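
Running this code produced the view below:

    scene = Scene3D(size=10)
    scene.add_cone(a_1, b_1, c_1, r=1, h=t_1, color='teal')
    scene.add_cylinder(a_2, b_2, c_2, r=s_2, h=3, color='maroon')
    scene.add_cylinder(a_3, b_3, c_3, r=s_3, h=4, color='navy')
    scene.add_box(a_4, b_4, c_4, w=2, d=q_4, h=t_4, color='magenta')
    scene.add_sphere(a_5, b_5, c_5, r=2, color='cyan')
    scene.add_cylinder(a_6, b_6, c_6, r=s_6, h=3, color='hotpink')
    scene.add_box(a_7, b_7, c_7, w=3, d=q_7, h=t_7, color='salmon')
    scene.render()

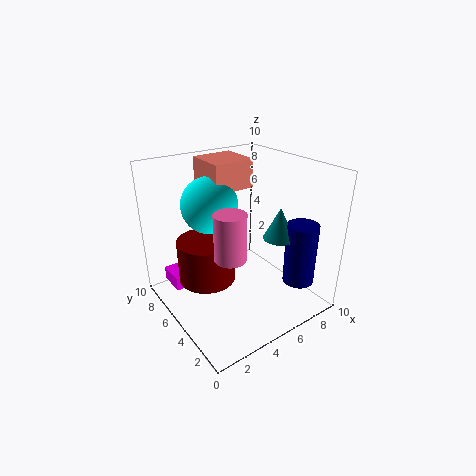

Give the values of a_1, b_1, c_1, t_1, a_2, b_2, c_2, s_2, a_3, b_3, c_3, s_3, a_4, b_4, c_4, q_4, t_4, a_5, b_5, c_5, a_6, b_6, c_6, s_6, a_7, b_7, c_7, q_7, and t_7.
a_1 = 6; b_1 = 2; c_1 = 6; t_1 = 2; a_2 = 3; b_2 = 6; c_2 = 2; s_2 = 2; a_3 = 7; b_3 = 1; c_3 = 3; s_3 = 1; a_4 = 1; b_4 = 7; c_4 = 1; q_4 = 2; t_4 = 1; a_5 = 4; b_5 = 7; c_5 = 7; a_6 = 3; b_6 = 3; c_6 = 5; s_6 = 1; a_7 = 4; b_7 = 6; c_7 = 8; q_7 = 3; t_7 = 2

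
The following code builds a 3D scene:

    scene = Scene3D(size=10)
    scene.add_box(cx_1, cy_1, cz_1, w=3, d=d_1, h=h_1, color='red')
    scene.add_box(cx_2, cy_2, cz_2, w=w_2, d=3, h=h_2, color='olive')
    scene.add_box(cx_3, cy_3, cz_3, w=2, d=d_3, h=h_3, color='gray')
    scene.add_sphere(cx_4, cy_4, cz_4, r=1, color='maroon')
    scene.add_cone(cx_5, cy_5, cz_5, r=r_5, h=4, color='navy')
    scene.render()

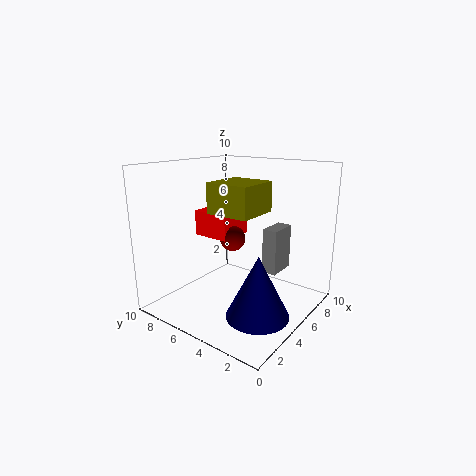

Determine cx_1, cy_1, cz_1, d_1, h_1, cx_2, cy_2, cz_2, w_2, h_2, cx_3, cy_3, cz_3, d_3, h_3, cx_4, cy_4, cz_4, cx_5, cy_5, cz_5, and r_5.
cx_1 = 6, cy_1 = 7, cz_1 = 4, d_1 = 3, h_1 = 2, cx_2 = 3, cy_2 = 3, cz_2 = 7, w_2 = 3, h_2 = 2, cx_3 = 5, cy_3 = 2, cz_3 = 3, d_3 = 1, h_3 = 3, cx_4 = 7, cy_4 = 7, cz_4 = 4, cx_5 = 3, cy_5 = 2, cz_5 = 1, r_5 = 2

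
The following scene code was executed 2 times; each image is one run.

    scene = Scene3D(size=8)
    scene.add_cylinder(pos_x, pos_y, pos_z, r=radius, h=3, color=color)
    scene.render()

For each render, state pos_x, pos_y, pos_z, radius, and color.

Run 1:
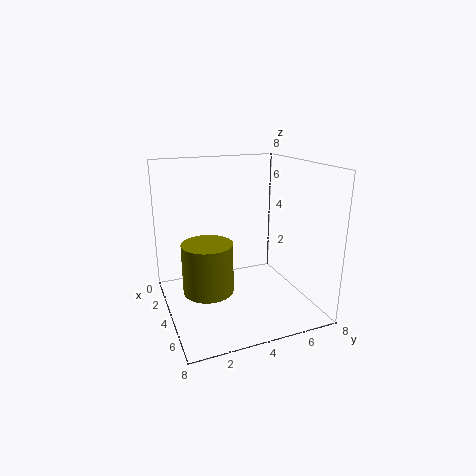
pos_x = 3
pos_y = 2.5
pos_z = 0.5
radius = 1.5
color = 'olive'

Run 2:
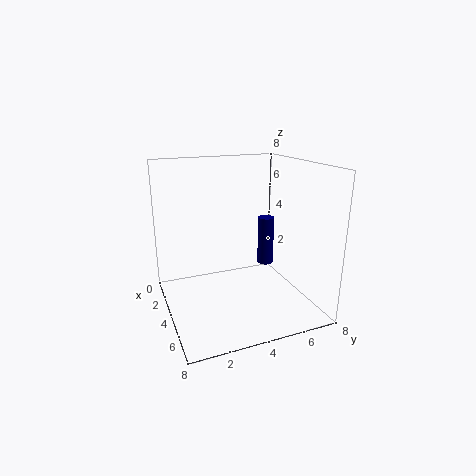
pos_x = 2.5
pos_y = 6.5
pos_z = 1.5
radius = 0.5
color = 'navy'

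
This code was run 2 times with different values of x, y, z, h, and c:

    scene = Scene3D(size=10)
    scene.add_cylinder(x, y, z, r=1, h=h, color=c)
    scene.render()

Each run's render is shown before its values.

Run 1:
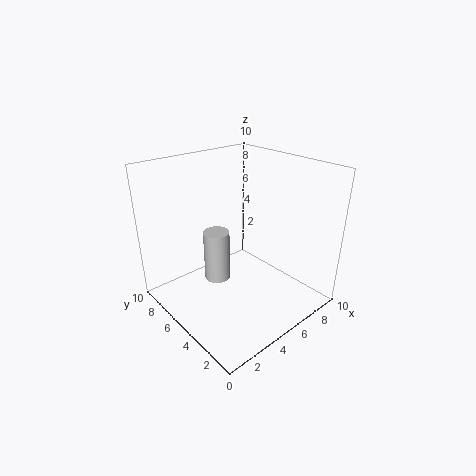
x = 5, y = 7.5, z = 0.5, h = 4, c = 'lightgray'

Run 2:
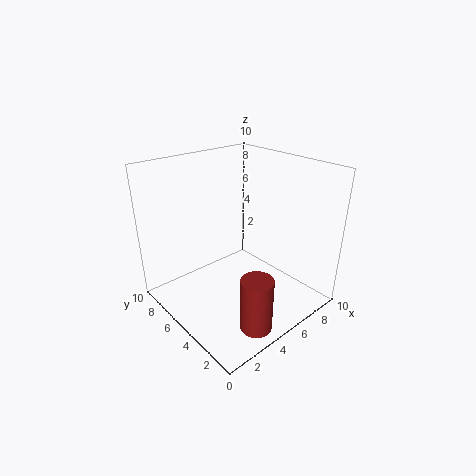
x = 3, y = 1, z = 1, h = 3.5, c = 'brown'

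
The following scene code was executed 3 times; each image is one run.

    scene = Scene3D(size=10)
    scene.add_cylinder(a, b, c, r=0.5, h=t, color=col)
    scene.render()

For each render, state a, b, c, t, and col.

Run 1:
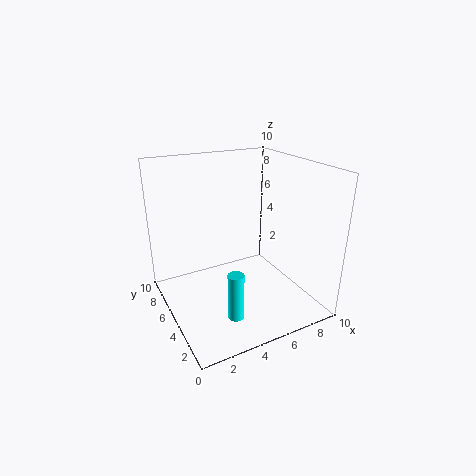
a = 3, b = 1.5, c = 1.5, t = 3, col = 'cyan'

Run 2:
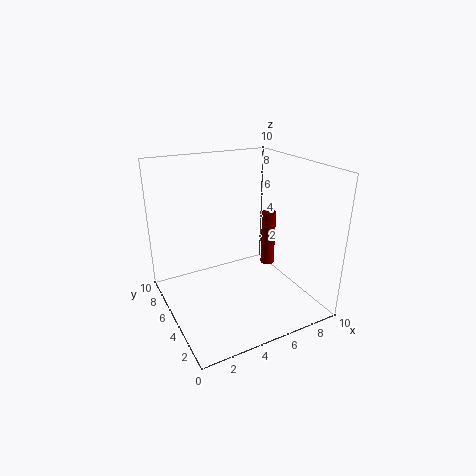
a = 7.5, b = 5, c = 2.5, t = 4, col = 'maroon'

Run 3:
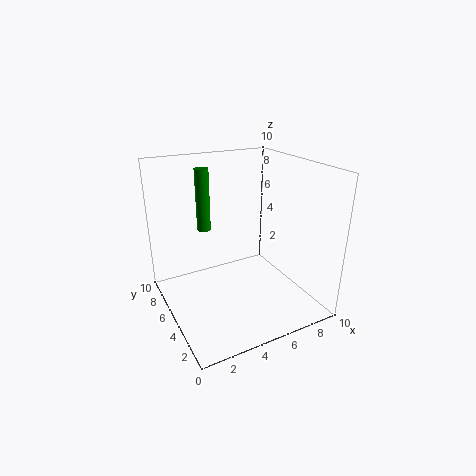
a = 3.5, b = 7.5, c = 5, t = 4.5, col = 'green'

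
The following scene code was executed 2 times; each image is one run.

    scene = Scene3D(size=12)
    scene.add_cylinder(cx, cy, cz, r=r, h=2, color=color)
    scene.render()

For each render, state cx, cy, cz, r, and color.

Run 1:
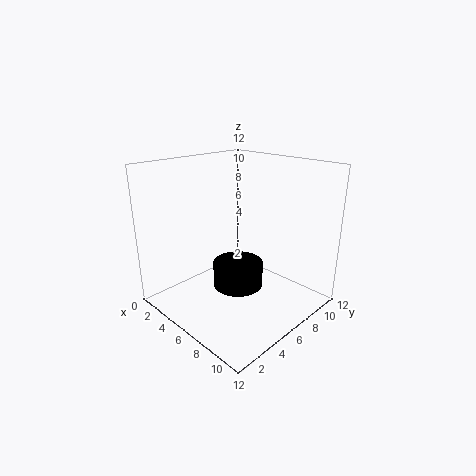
cx = 7, cy = 5, cz = 2.5, r = 2, color = 'black'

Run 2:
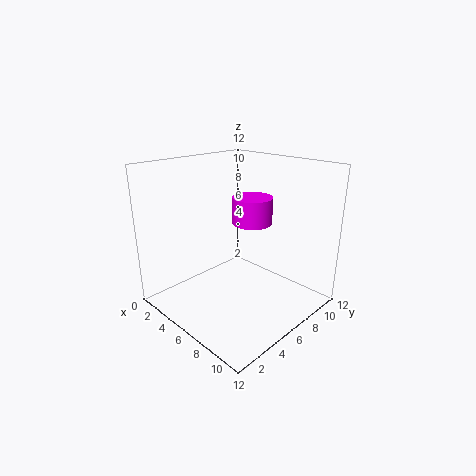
cx = 8, cy = 5.5, cz = 8, r = 1.5, color = 'magenta'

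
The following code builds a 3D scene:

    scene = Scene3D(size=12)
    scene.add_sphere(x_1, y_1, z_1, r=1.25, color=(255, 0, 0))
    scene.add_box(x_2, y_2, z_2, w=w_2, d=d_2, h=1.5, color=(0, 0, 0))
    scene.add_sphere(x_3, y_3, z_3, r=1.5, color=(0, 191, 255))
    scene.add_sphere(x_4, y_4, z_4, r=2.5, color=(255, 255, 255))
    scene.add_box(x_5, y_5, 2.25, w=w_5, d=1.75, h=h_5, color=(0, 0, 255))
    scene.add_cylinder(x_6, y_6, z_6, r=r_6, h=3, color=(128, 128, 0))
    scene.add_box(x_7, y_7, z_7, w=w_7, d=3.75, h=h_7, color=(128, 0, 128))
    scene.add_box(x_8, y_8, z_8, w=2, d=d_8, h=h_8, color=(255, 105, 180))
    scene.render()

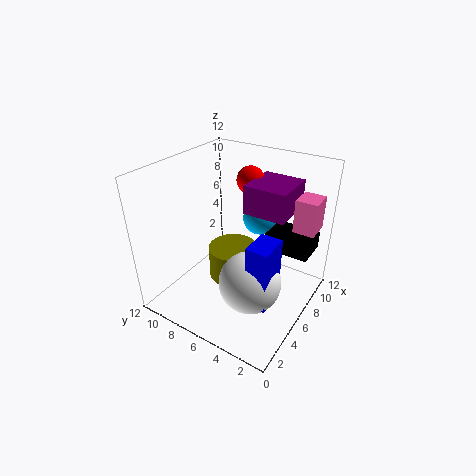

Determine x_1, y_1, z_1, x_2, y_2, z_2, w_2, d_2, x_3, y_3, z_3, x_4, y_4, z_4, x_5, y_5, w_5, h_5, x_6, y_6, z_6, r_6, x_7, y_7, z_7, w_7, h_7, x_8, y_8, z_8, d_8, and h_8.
x_1 = 10; y_1 = 7.25; z_1 = 9.5; x_2 = 7.5; y_2 = 0.5; z_2 = 4.75; w_2 = 2.75; d_2 = 3.75; x_3 = 9.25; y_3 = 5.75; z_3 = 6.5; x_4 = 4.25; y_4 = 3.75; z_4 = 3.5; x_5 = 3; y_5 = 1.75; w_5 = 2.5; h_5 = 5.25; x_6 = 7.5; y_6 = 7.5; z_6 = 0.75; r_6 = 2.25; x_7 = 7.5; y_7 = 2.75; z_7 = 7.5; w_7 = 4; h_7 = 2.5; x_8 = 7.75; y_8 = 0.25; z_8 = 7; d_8 = 1.75; h_8 = 2.75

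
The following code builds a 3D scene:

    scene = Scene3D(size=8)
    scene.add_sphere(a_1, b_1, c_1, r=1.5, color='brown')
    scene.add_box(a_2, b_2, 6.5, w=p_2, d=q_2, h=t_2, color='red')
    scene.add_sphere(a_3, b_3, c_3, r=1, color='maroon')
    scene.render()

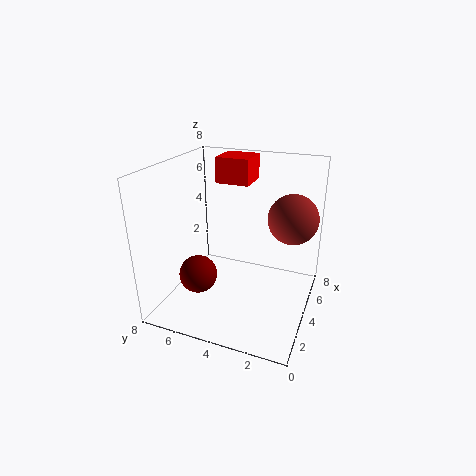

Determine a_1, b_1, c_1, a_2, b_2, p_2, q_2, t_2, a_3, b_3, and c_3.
a_1 = 6.5
b_1 = 1.5
c_1 = 4.5
a_2 = 5.5
b_2 = 4
p_2 = 2
q_2 = 2
t_2 = 1.5
a_3 = 2
b_3 = 5.5
c_3 = 2.5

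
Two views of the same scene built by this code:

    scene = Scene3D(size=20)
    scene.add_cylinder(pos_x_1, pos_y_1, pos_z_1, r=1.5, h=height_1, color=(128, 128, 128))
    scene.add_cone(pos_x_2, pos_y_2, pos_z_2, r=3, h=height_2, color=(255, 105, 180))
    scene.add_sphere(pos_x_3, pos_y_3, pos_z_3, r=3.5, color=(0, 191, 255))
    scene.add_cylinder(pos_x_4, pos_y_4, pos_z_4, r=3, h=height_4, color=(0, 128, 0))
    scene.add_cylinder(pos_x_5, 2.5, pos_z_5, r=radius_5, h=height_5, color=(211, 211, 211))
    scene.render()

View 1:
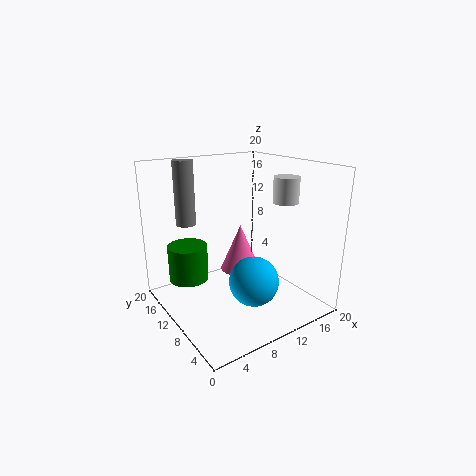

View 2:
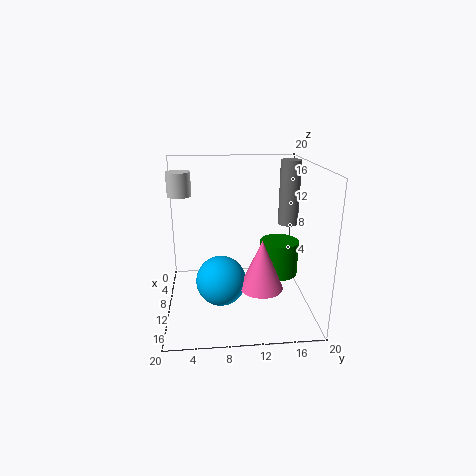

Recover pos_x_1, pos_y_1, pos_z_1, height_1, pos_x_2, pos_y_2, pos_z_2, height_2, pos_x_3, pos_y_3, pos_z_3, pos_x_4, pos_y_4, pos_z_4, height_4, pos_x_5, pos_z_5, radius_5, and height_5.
pos_x_1 = 6; pos_y_1 = 18; pos_z_1 = 10.5; height_1 = 9.5; pos_x_2 = 12.5; pos_y_2 = 13; pos_z_2 = 3.5; height_2 = 7; pos_x_3 = 11; pos_y_3 = 7.5; pos_z_3 = 4; pos_x_4 = 5.5; pos_y_4 = 17; pos_z_4 = 2; height_4 = 5.5; pos_x_5 = 11.5; pos_z_5 = 16.5; radius_5 = 1.5; height_5 = 3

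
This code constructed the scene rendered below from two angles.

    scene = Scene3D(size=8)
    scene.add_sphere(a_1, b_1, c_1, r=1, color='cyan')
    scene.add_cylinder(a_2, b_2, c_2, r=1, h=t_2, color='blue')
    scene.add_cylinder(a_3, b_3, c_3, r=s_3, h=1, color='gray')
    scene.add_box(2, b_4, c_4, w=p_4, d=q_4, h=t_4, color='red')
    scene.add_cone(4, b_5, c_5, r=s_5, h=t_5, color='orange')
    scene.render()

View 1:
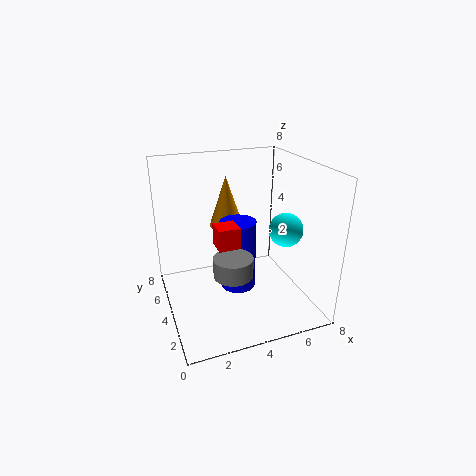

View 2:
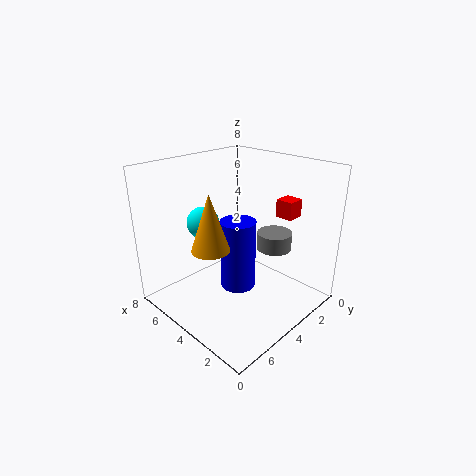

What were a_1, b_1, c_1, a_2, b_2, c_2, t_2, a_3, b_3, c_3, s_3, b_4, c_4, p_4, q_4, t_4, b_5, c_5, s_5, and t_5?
a_1 = 7, b_1 = 4, c_1 = 4, a_2 = 4, b_2 = 4, c_2 = 1, t_2 = 4, a_3 = 3, b_3 = 2, c_3 = 3, s_3 = 1, b_4 = 1, c_4 = 5, p_4 = 1, q_4 = 1, t_4 = 1, b_5 = 6, c_5 = 4, s_5 = 1, t_5 = 3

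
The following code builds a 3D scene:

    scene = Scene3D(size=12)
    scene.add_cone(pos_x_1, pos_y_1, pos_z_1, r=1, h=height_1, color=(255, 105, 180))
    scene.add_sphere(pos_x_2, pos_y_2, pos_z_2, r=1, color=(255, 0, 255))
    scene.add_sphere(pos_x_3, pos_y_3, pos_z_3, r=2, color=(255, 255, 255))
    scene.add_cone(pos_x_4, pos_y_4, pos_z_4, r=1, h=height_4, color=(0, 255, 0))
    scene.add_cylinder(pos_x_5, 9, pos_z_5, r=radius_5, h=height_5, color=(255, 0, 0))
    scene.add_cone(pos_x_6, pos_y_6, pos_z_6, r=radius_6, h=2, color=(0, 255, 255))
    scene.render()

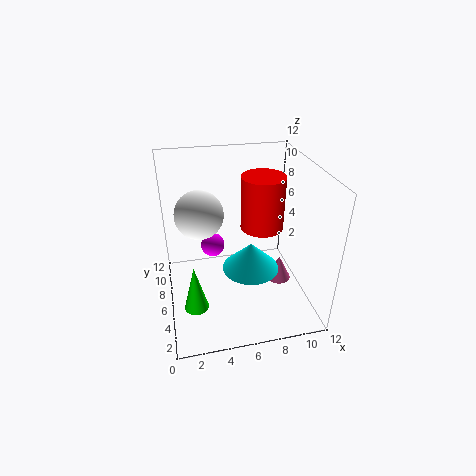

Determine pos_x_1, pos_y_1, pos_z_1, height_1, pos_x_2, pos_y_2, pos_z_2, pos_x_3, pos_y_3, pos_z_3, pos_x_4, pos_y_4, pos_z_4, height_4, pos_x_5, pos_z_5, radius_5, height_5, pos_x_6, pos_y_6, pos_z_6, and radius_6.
pos_x_1 = 9, pos_y_1 = 4, pos_z_1 = 3, height_1 = 2, pos_x_2 = 4, pos_y_2 = 7, pos_z_2 = 5, pos_x_3 = 3, pos_y_3 = 7, pos_z_3 = 8, pos_x_4 = 2, pos_y_4 = 4, pos_z_4 = 1, height_4 = 4, pos_x_5 = 9, pos_z_5 = 5, radius_5 = 2, height_5 = 5, pos_x_6 = 6, pos_y_6 = 2, pos_z_6 = 6, radius_6 = 2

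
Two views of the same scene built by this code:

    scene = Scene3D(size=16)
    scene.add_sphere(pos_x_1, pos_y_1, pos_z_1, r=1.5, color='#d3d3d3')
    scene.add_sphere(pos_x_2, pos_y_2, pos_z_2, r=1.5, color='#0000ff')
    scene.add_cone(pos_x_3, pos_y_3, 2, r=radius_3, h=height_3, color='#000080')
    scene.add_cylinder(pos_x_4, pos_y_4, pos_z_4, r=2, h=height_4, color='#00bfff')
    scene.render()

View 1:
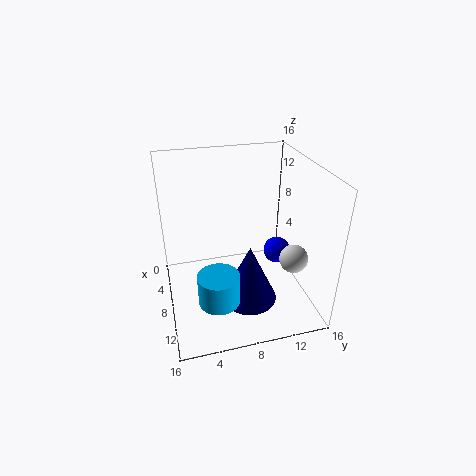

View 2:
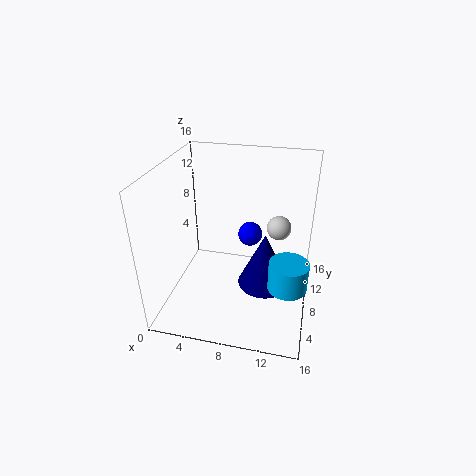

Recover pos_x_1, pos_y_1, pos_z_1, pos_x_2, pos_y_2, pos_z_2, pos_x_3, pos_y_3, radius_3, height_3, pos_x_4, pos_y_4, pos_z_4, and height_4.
pos_x_1 = 12
pos_y_1 = 13
pos_z_1 = 7
pos_x_2 = 8.5
pos_y_2 = 12.5
pos_z_2 = 6
pos_x_3 = 11
pos_y_3 = 8.5
radius_3 = 3
height_3 = 6.5
pos_x_4 = 14
pos_y_4 = 4.5
pos_z_4 = 5
height_4 = 3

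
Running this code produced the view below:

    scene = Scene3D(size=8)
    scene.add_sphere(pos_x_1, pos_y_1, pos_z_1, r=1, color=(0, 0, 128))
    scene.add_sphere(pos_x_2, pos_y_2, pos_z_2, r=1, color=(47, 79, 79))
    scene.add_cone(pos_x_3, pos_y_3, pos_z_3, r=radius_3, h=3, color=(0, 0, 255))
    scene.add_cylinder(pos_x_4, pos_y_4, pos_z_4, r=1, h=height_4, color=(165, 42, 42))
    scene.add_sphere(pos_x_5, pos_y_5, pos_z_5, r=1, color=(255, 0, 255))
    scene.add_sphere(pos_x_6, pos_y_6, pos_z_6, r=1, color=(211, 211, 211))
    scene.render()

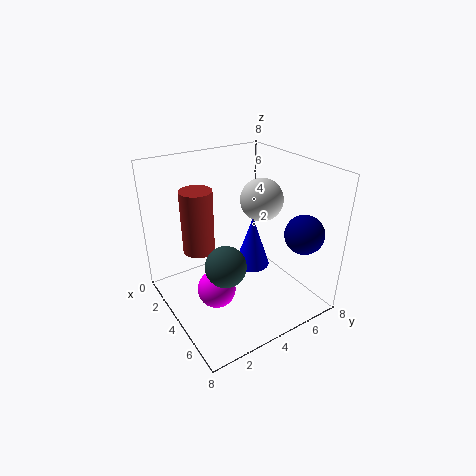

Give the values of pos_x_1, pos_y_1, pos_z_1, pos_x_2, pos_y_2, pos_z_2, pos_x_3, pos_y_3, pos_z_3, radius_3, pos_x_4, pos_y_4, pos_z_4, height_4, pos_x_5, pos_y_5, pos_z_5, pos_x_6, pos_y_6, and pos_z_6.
pos_x_1 = 7; pos_y_1 = 6; pos_z_1 = 5; pos_x_2 = 6; pos_y_2 = 2; pos_z_2 = 4; pos_x_3 = 4; pos_y_3 = 5; pos_z_3 = 2; radius_3 = 1; pos_x_4 = 1; pos_y_4 = 3; pos_z_4 = 2; height_4 = 4; pos_x_5 = 5; pos_y_5 = 2; pos_z_5 = 2; pos_x_6 = 6; pos_y_6 = 4; pos_z_6 = 7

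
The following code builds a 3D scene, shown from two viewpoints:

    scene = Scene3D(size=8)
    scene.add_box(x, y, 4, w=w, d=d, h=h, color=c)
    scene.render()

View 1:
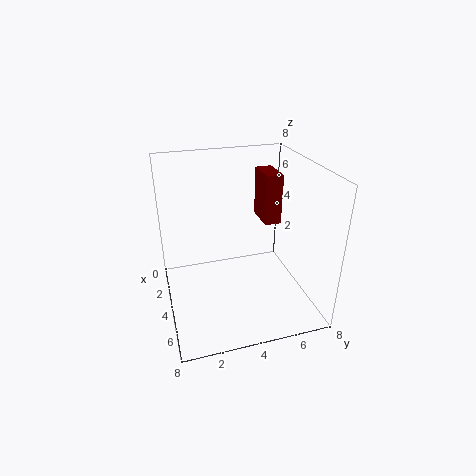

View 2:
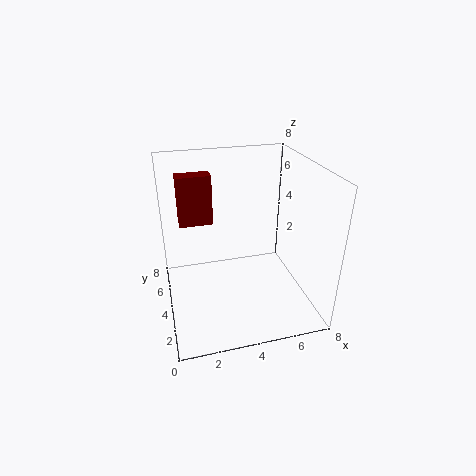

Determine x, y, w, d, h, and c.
x = 1, y = 6, w = 2, d = 1, h = 3, c = 'maroon'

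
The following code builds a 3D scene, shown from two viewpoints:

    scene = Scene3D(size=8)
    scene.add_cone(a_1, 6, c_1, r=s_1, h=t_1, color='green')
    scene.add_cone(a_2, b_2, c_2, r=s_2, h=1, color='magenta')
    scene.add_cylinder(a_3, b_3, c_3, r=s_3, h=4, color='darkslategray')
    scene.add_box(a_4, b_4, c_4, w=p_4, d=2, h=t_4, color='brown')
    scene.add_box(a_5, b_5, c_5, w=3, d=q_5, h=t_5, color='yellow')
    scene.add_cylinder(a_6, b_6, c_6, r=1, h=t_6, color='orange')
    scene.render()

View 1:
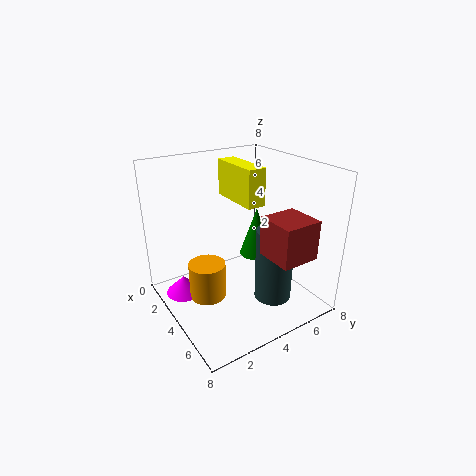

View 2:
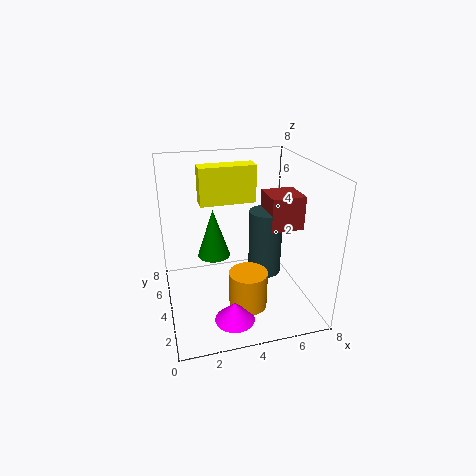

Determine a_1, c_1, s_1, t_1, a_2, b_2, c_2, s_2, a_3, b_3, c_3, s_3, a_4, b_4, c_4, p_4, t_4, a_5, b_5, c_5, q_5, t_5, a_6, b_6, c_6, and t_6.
a_1 = 3; c_1 = 2; s_1 = 1; t_1 = 3; a_2 = 3; b_2 = 1; c_2 = 1; s_2 = 1; a_3 = 6; b_3 = 5; c_3 = 1; s_3 = 1; a_4 = 6; b_4 = 4; c_4 = 4; p_4 = 2; t_4 = 2; a_5 = 2; b_5 = 4; c_5 = 6; q_5 = 1; t_5 = 2; a_6 = 4; b_6 = 2; c_6 = 1; t_6 = 2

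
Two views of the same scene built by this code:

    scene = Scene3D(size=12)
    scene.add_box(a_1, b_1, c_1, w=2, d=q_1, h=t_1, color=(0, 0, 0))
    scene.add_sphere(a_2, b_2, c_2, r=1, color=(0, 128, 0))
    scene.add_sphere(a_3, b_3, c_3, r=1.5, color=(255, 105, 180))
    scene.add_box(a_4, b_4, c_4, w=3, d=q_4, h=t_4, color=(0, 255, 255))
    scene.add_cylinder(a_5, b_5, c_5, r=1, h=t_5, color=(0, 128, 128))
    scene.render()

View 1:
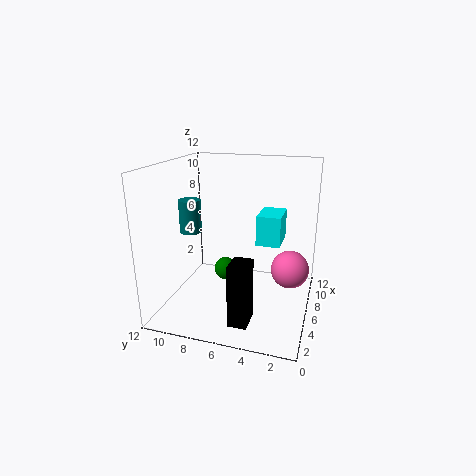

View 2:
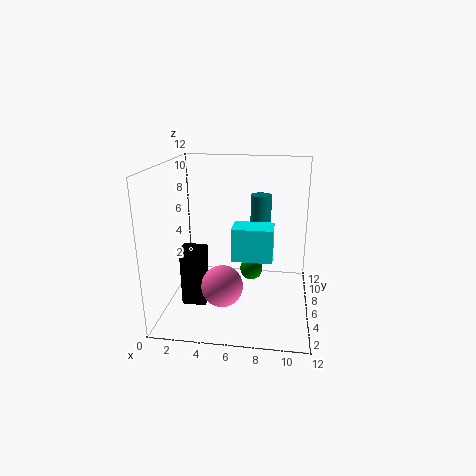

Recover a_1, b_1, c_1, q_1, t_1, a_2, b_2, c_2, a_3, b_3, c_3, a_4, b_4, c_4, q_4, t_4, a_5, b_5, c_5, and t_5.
a_1 = 1.5
b_1 = 4
c_1 = 0.5
q_1 = 1.5
t_1 = 5
a_2 = 7
b_2 = 7.5
c_2 = 2.5
a_3 = 5.5
b_3 = 1.5
c_3 = 4
a_4 = 6
b_4 = 2.5
c_4 = 5.5
q_4 = 2
t_4 = 2.5
a_5 = 7.5
b_5 = 11
c_5 = 5.5
t_5 = 3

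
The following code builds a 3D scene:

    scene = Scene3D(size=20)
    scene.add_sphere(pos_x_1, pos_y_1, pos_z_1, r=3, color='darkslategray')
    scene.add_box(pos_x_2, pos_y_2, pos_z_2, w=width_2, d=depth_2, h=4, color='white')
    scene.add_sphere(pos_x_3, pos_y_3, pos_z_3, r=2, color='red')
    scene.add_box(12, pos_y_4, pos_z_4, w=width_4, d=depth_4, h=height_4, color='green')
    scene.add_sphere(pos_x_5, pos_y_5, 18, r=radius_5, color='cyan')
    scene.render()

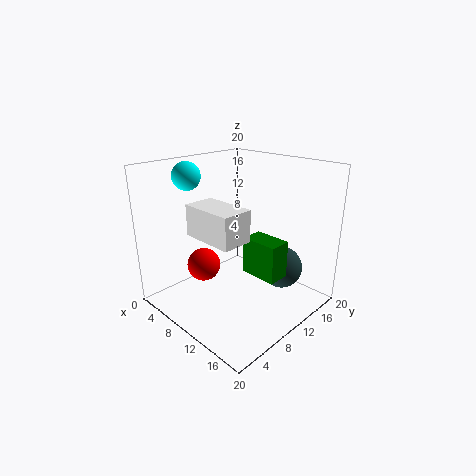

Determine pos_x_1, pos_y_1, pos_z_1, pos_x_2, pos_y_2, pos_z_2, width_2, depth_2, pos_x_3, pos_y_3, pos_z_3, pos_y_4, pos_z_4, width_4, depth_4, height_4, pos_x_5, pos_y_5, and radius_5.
pos_x_1 = 14
pos_y_1 = 15
pos_z_1 = 5
pos_x_2 = 8
pos_y_2 = 3
pos_z_2 = 12
width_2 = 7
depth_2 = 4
pos_x_3 = 11
pos_y_3 = 3
pos_z_3 = 9
pos_y_4 = 9
pos_z_4 = 6
width_4 = 5
depth_4 = 3
height_4 = 5
pos_x_5 = 3
pos_y_5 = 7
radius_5 = 2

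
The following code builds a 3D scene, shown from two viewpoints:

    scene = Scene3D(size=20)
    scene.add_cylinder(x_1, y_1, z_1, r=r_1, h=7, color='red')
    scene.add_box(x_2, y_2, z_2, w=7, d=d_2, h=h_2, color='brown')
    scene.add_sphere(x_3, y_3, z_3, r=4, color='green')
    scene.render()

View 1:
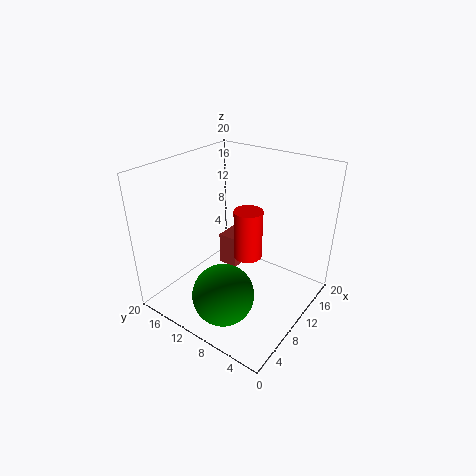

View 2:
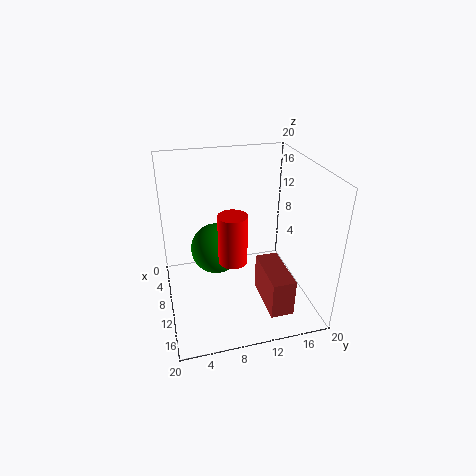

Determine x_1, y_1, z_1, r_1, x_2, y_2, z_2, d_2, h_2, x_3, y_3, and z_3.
x_1 = 11; y_1 = 9; z_1 = 7; r_1 = 2; x_2 = 12; y_2 = 12; z_2 = 3; d_2 = 3; h_2 = 5; x_3 = 4; y_3 = 8; z_3 = 5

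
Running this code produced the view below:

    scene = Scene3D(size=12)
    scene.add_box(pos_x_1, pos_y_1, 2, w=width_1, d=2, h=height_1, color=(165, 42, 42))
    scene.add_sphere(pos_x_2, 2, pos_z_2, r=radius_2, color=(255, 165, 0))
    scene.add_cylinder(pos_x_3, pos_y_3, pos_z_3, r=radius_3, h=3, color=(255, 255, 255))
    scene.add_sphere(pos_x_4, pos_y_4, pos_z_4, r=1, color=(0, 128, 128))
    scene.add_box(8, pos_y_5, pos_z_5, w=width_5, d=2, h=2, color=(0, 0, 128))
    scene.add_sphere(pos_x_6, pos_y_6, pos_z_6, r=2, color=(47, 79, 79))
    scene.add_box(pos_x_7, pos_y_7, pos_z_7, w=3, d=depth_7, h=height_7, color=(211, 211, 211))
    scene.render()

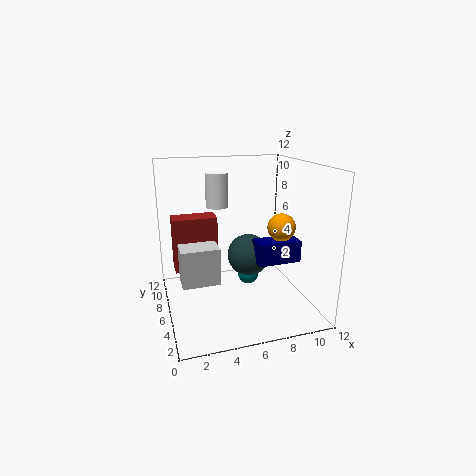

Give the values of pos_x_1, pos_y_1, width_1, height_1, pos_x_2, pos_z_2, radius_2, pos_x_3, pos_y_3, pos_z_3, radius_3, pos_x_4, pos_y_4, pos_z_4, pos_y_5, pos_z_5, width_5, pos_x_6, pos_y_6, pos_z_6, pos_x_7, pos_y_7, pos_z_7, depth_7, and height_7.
pos_x_1 = 1, pos_y_1 = 9, width_1 = 4, height_1 = 5, pos_x_2 = 8, pos_z_2 = 8, radius_2 = 1, pos_x_3 = 5, pos_y_3 = 9, pos_z_3 = 8, radius_3 = 1, pos_x_4 = 8, pos_y_4 = 9, pos_z_4 = 1, pos_y_5 = 6, pos_z_5 = 3, width_5 = 4, pos_x_6 = 8, pos_y_6 = 9, pos_z_6 = 3, pos_x_7 = 1, pos_y_7 = 4, pos_z_7 = 3, depth_7 = 2, height_7 = 3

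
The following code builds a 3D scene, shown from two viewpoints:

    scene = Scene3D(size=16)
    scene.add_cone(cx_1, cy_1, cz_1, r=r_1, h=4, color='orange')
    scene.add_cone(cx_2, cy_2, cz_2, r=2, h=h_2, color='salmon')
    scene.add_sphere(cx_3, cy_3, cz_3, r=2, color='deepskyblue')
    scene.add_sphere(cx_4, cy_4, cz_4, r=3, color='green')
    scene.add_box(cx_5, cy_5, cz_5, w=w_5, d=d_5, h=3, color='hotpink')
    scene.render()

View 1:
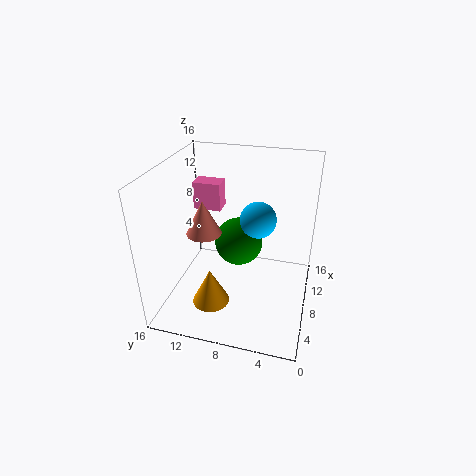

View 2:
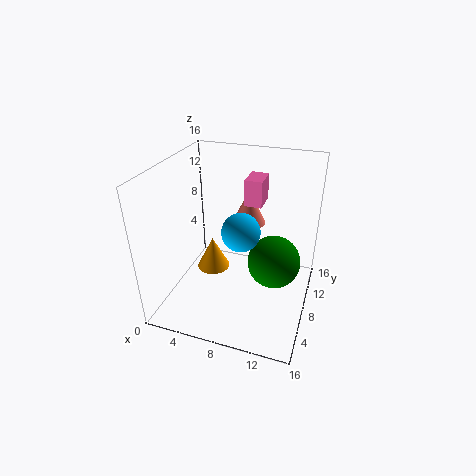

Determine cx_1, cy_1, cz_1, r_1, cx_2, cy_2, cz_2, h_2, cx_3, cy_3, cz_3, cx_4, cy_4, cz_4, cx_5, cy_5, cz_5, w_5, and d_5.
cx_1 = 4, cy_1 = 10, cz_1 = 2, r_1 = 2, cx_2 = 8, cy_2 = 12, cz_2 = 8, h_2 = 4, cx_3 = 9, cy_3 = 6, cz_3 = 10, cx_4 = 12, cy_4 = 9, cz_4 = 5, cx_5 = 8, cy_5 = 10, cz_5 = 11, w_5 = 2, d_5 = 3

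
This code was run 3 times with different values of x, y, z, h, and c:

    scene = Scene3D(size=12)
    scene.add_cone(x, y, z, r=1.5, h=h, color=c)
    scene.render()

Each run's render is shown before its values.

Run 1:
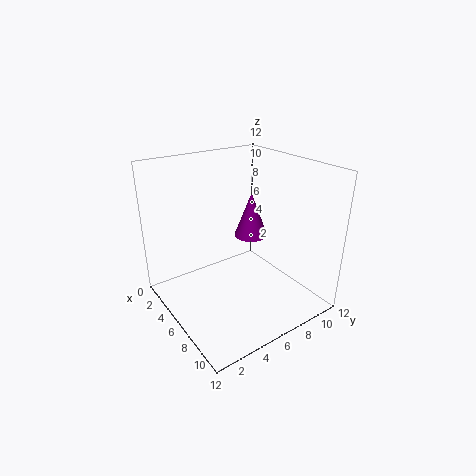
x = 4.5
y = 8.5
z = 5
h = 4
c = 'purple'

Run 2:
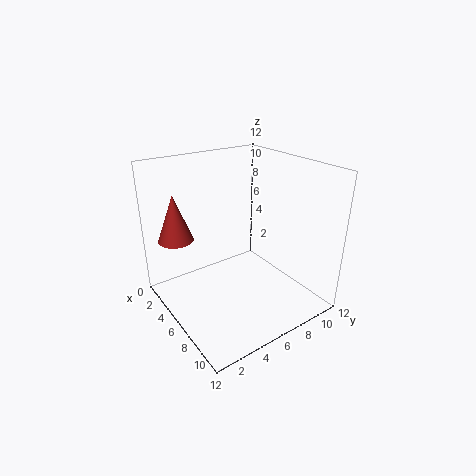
x = 2.5
y = 2
z = 5.5
h = 4
c = 'brown'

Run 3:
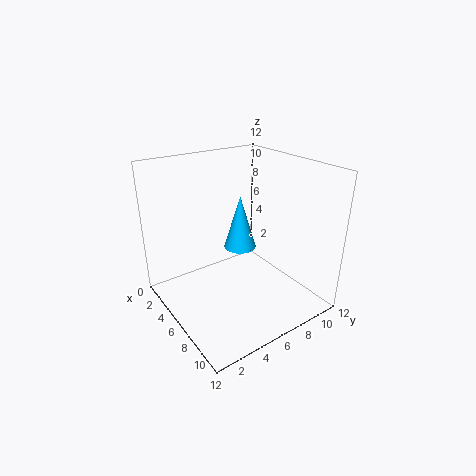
x = 3.5
y = 8
z = 3.5
h = 5
c = 'deepskyblue'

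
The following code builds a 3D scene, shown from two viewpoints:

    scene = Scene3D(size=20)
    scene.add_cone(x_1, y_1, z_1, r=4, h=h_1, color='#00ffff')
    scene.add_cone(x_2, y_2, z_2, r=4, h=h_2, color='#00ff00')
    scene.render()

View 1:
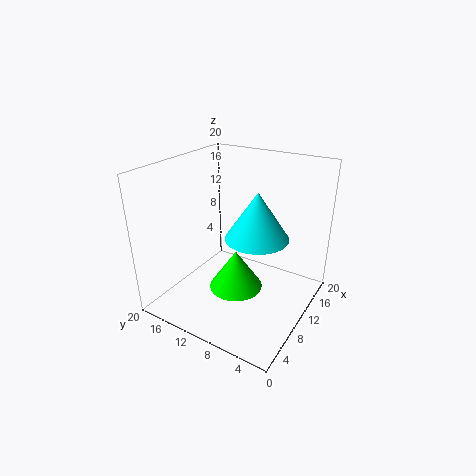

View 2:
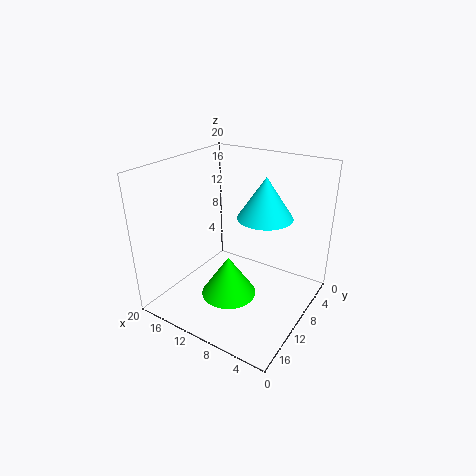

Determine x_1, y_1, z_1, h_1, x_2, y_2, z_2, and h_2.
x_1 = 8; y_1 = 6; z_1 = 12; h_1 = 6; x_2 = 11; y_2 = 11; z_2 = 1; h_2 = 6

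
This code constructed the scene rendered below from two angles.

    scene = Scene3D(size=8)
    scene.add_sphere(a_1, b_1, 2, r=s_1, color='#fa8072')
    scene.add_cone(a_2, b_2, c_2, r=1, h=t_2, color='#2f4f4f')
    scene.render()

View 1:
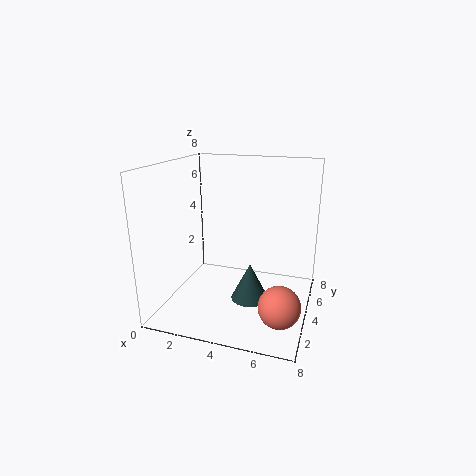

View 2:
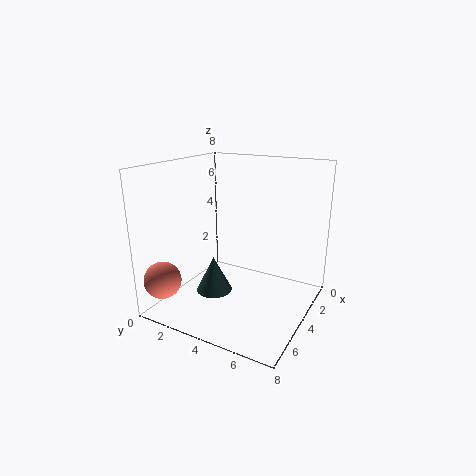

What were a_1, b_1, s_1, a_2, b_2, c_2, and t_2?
a_1 = 7, b_1 = 1, s_1 = 1, a_2 = 5, b_2 = 3, c_2 = 1, t_2 = 2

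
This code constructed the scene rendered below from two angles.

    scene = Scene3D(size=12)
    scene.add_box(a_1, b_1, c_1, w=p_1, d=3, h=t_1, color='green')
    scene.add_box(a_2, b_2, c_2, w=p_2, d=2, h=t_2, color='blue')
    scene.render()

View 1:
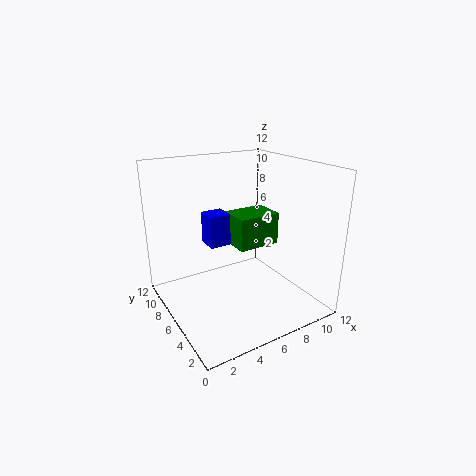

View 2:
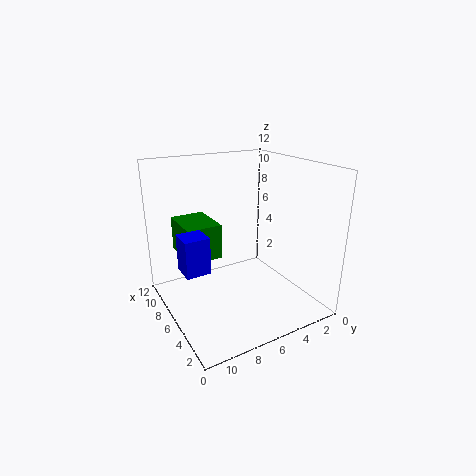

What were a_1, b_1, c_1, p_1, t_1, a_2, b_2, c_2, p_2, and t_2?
a_1 = 7; b_1 = 7; c_1 = 4; p_1 = 4; t_1 = 3; a_2 = 5; b_2 = 9; c_2 = 4; p_2 = 2; t_2 = 3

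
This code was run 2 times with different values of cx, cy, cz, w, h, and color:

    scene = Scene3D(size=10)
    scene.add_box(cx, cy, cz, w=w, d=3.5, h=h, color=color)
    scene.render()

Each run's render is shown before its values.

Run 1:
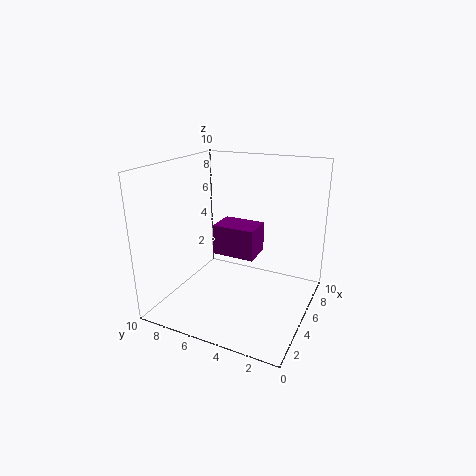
cx = 7.5
cy = 5
cz = 2
w = 2.5
h = 2.5
color = 'purple'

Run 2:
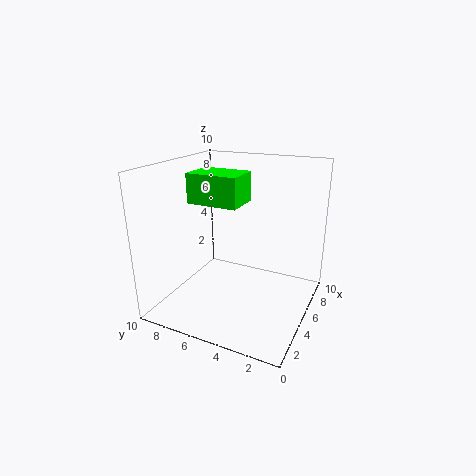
cx = 3.5
cy = 4.5
cz = 7.5
w = 2.5
h = 2
color = 'lime'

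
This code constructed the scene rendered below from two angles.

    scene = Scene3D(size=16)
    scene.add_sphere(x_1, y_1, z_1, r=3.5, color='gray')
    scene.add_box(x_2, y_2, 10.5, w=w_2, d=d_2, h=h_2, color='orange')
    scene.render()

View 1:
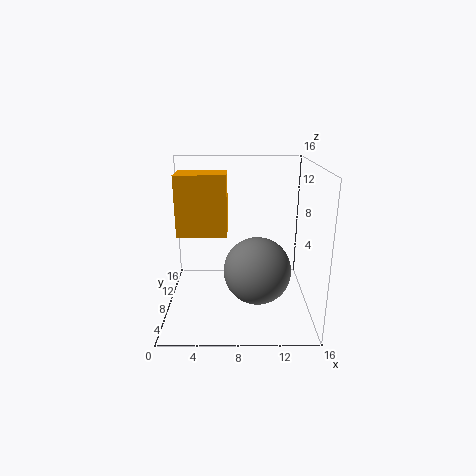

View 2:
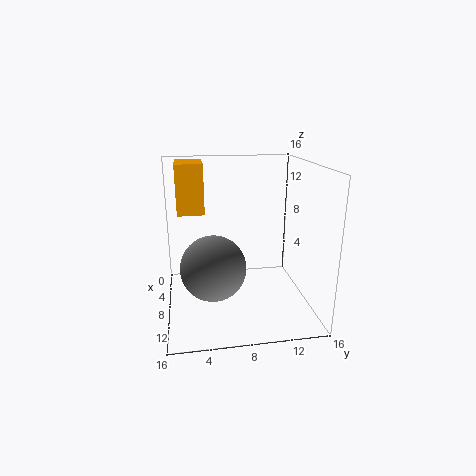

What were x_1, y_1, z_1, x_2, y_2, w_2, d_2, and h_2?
x_1 = 10; y_1 = 5; z_1 = 5.5; x_2 = 2.5; y_2 = 1.5; w_2 = 4.5; d_2 = 3; h_2 = 5.5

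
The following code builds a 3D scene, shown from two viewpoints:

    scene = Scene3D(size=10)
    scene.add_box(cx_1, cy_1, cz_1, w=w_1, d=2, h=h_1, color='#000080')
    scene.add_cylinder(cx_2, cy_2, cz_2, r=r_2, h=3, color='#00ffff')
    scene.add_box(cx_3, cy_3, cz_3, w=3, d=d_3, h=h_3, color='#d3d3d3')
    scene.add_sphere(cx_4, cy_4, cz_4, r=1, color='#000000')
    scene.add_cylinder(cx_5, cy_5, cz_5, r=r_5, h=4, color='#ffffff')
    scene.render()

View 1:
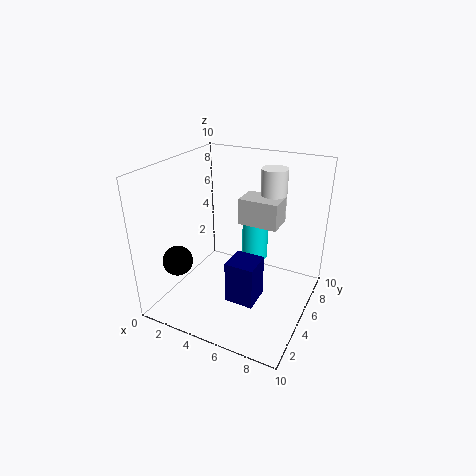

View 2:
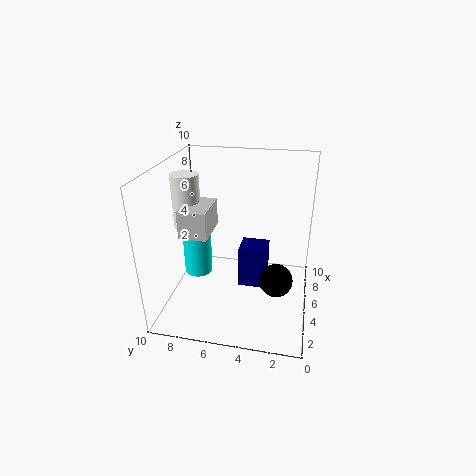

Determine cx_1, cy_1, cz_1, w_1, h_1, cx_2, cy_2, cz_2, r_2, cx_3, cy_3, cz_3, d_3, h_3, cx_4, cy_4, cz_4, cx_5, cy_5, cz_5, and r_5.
cx_1 = 5
cy_1 = 3
cz_1 = 1
w_1 = 2
h_1 = 3
cx_2 = 5
cy_2 = 8
cz_2 = 2
r_2 = 1
cx_3 = 4
cy_3 = 7
cz_3 = 5
d_3 = 2
h_3 = 2
cx_4 = 2
cy_4 = 2
cz_4 = 4
cx_5 = 6
cy_5 = 9
cz_5 = 5
r_5 = 1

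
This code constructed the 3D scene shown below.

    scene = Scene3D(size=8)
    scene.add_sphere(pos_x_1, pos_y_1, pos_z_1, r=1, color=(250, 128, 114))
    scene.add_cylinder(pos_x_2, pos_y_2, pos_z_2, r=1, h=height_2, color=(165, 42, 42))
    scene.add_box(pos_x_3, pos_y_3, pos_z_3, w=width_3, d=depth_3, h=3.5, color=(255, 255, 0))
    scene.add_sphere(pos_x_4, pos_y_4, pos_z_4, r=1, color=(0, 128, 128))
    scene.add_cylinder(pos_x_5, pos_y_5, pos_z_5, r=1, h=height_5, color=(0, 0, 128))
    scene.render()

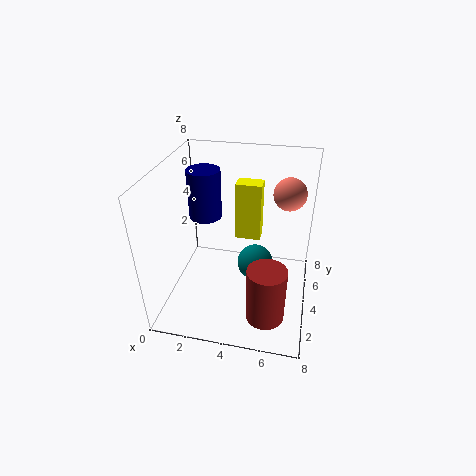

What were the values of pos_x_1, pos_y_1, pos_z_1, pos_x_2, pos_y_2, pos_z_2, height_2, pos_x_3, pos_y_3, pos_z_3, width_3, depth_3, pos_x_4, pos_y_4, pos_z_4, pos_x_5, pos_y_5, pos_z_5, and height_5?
pos_x_1 = 6.5, pos_y_1 = 7, pos_z_1 = 5.5, pos_x_2 = 6, pos_y_2 = 1.5, pos_z_2 = 1, height_2 = 3, pos_x_3 = 3.5, pos_y_3 = 5.5, pos_z_3 = 3, width_3 = 1.5, depth_3 = 1, pos_x_4 = 5, pos_y_4 = 4, pos_z_4 = 2.5, pos_x_5 = 1.5, pos_y_5 = 6, pos_z_5 = 4, height_5 = 3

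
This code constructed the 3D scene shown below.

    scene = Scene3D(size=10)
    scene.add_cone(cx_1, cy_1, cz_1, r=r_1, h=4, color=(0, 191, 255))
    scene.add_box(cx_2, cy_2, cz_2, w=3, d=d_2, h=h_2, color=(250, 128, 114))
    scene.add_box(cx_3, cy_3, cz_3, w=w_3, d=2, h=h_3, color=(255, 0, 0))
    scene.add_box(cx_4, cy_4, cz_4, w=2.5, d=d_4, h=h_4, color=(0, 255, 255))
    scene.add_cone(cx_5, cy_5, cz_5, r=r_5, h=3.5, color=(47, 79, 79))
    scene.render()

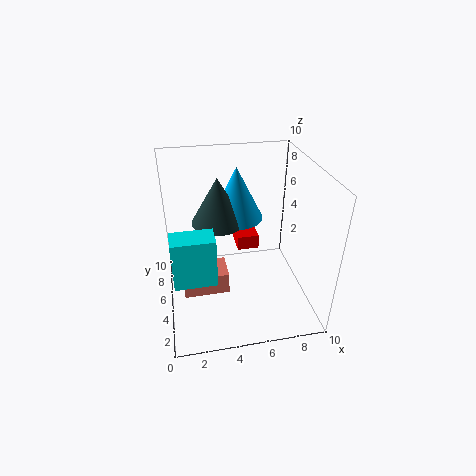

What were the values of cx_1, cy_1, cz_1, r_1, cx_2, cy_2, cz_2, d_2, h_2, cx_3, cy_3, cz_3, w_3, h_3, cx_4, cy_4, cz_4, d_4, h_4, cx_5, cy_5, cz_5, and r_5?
cx_1 = 5.5
cy_1 = 8
cz_1 = 5
r_1 = 2
cx_2 = 1
cy_2 = 3
cz_2 = 2
d_2 = 2
h_2 = 1.5
cx_3 = 5
cy_3 = 5
cz_3 = 4
w_3 = 1.5
h_3 = 1
cx_4 = 0.5
cy_4 = 1
cz_4 = 4.5
d_4 = 1.5
h_4 = 3
cx_5 = 4
cy_5 = 7.5
cz_5 = 5
r_5 = 2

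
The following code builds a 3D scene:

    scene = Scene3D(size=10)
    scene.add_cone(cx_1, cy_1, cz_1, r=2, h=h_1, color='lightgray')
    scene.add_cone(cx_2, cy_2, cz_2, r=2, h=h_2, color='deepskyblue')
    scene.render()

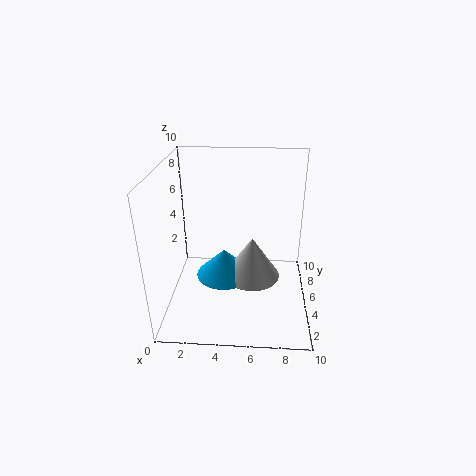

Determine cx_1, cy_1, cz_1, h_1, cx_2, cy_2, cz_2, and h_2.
cx_1 = 6; cy_1 = 5; cz_1 = 2; h_1 = 3; cx_2 = 4; cy_2 = 5; cz_2 = 2; h_2 = 2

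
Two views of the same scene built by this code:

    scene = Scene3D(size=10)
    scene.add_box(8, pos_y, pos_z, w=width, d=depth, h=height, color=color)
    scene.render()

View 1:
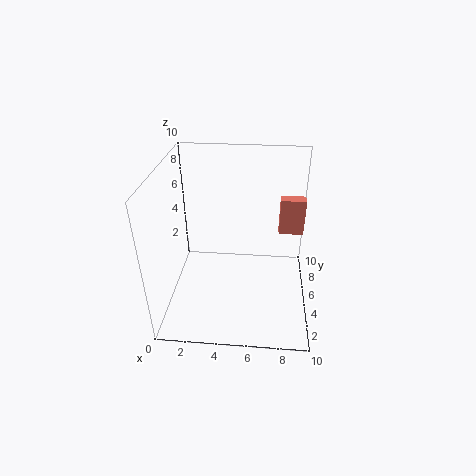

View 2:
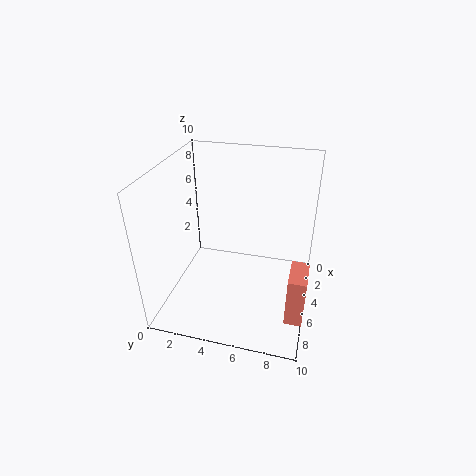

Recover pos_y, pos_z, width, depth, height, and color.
pos_y = 9
pos_z = 3
width = 2
depth = 1
height = 3
color = 'salmon'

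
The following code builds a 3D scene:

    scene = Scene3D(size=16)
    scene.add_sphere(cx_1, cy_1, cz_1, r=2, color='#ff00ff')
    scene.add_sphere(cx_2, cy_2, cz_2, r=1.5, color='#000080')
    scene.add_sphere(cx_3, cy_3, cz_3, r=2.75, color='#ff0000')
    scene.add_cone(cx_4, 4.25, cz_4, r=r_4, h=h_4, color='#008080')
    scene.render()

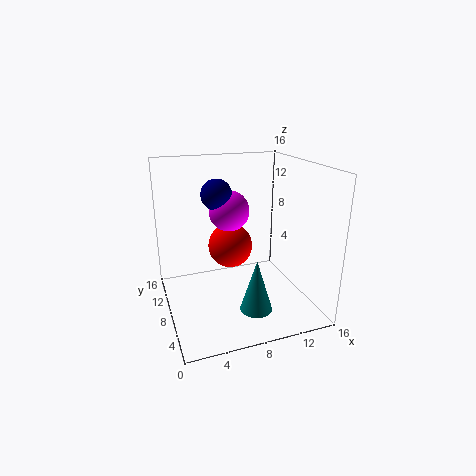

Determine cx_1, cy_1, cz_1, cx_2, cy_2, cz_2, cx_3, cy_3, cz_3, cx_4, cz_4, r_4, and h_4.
cx_1 = 6.25; cy_1 = 5.75; cz_1 = 12; cx_2 = 5; cy_2 = 5.75; cz_2 = 13.75; cx_3 = 8.5; cy_3 = 12.25; cz_3 = 5.25; cx_4 = 8.75; cz_4 = 1; r_4 = 1.75; h_4 = 5.75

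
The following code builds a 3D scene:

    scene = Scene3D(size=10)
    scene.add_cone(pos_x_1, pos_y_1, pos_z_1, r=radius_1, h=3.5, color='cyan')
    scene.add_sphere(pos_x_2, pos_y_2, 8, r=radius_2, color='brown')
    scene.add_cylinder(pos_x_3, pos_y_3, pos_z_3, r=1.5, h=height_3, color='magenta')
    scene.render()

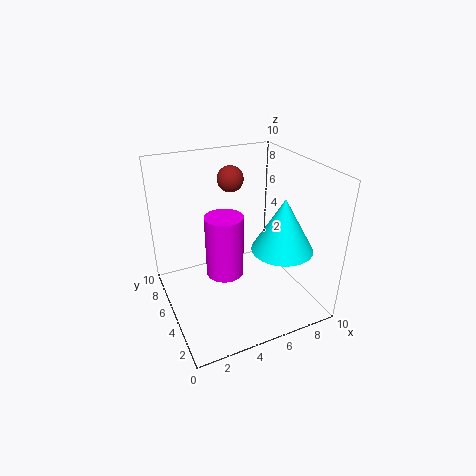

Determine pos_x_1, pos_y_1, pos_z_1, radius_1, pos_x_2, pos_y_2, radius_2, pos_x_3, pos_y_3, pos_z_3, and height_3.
pos_x_1 = 7; pos_y_1 = 2.5; pos_z_1 = 5; radius_1 = 2; pos_x_2 = 6; pos_y_2 = 8.5; radius_2 = 1; pos_x_3 = 5; pos_y_3 = 7.5; pos_z_3 = 0.5; height_3 = 5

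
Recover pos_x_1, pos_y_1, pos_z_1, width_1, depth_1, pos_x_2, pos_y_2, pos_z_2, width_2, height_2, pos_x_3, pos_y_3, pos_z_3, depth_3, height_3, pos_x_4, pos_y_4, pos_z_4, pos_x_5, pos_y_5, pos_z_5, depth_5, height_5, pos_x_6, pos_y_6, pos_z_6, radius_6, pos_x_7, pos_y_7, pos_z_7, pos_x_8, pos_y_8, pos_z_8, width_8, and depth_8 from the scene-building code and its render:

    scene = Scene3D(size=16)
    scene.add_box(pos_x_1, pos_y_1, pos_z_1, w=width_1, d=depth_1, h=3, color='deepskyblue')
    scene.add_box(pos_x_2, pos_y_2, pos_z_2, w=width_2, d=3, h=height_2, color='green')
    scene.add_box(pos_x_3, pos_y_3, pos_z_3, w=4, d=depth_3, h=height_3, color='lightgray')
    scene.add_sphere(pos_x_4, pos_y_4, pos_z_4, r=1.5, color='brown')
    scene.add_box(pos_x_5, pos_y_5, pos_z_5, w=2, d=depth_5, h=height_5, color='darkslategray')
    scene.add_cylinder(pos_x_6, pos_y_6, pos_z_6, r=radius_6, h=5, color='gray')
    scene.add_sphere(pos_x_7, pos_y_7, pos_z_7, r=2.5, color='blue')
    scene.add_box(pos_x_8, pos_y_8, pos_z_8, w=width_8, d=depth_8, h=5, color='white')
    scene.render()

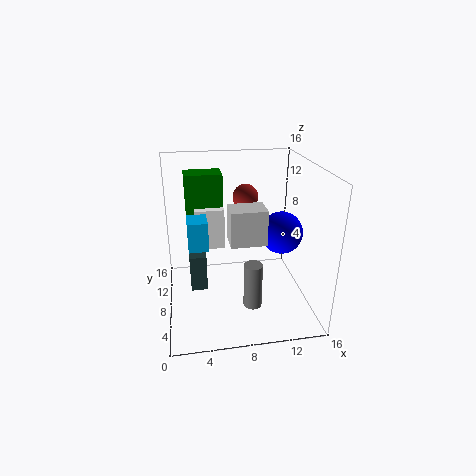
pos_x_1 = 2.5
pos_y_1 = 4.5
pos_z_1 = 8.5
width_1 = 2
depth_1 = 2.5
pos_x_2 = 2.5
pos_y_2 = 12.5
pos_z_2 = 7.5
width_2 = 4.5
height_2 = 6.5
pos_x_3 = 7
pos_y_3 = 6.5
pos_z_3 = 7.5
depth_3 = 3
height_3 = 4
pos_x_4 = 9.5
pos_y_4 = 11.5
pos_z_4 = 11.5
pos_x_5 = 2.5
pos_y_5 = 9.5
pos_z_5 = 0.5
depth_5 = 5
height_5 = 4.5
pos_x_6 = 9
pos_y_6 = 4.5
pos_z_6 = 1.5
radius_6 = 1
pos_x_7 = 13.5
pos_y_7 = 9.5
pos_z_7 = 7.5
pos_x_8 = 3.5
pos_y_8 = 11.5
pos_z_8 = 5
width_8 = 3.5
depth_8 = 3.5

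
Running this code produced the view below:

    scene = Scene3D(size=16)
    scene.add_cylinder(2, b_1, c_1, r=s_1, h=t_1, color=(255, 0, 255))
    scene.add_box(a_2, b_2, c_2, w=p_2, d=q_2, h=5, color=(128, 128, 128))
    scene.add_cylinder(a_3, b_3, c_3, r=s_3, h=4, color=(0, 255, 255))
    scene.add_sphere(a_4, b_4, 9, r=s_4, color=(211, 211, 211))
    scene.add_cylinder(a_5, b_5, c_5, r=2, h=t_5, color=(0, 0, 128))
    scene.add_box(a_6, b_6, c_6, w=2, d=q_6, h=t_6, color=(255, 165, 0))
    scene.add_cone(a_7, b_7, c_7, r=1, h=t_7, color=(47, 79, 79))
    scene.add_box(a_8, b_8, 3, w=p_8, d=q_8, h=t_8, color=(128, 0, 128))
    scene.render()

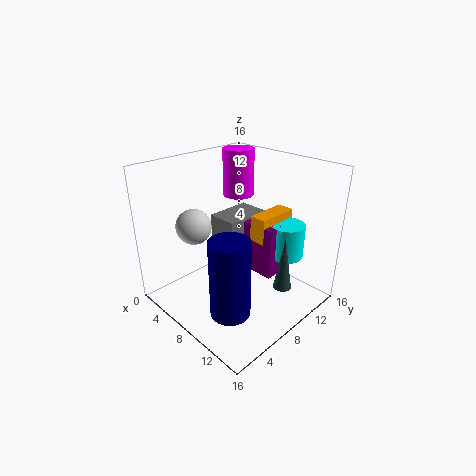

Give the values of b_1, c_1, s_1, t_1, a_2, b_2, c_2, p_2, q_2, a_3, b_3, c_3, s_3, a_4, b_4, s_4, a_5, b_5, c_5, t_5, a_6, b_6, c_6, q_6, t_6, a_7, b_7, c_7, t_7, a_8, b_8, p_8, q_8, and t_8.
b_1 = 14; c_1 = 10; s_1 = 2; t_1 = 6; a_2 = 1; b_2 = 10; c_2 = 3; p_2 = 4; q_2 = 6; a_3 = 11; b_3 = 13; c_3 = 5; s_3 = 2; a_4 = 4; b_4 = 5; s_4 = 2; a_5 = 12; b_5 = 3; c_5 = 3; t_5 = 8; a_6 = 8; b_6 = 10; c_6 = 7; q_6 = 5; t_6 = 3; a_7 = 13; b_7 = 10; c_7 = 3; t_7 = 6; a_8 = 7; b_8 = 10; p_8 = 4; q_8 = 2; t_8 = 6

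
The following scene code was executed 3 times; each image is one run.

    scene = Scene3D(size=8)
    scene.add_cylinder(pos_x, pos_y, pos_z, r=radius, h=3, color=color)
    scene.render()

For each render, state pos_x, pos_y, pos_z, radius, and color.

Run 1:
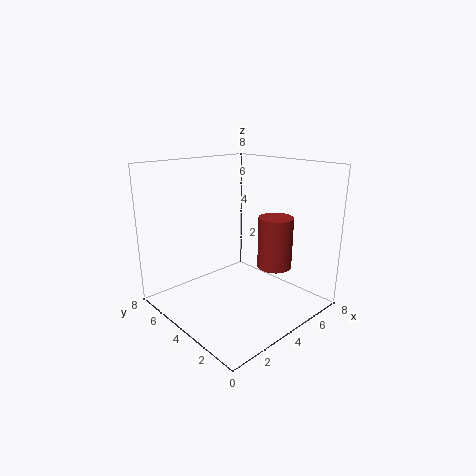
pos_x = 6; pos_y = 3; pos_z = 2; radius = 1; color = 'brown'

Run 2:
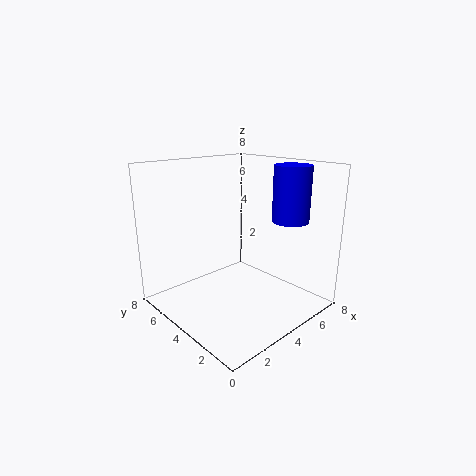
pos_x = 6; pos_y = 2; pos_z = 5; radius = 1; color = 'blue'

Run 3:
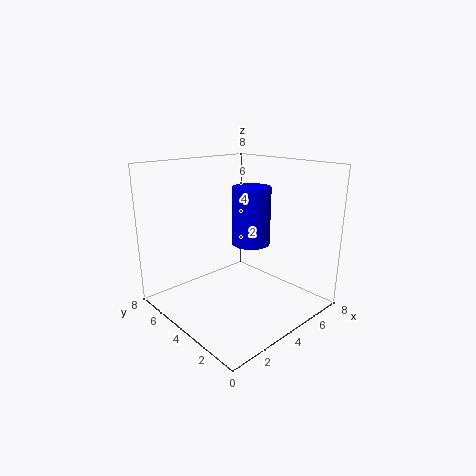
pos_x = 4; pos_y = 3; pos_z = 4; radius = 1; color = 'blue'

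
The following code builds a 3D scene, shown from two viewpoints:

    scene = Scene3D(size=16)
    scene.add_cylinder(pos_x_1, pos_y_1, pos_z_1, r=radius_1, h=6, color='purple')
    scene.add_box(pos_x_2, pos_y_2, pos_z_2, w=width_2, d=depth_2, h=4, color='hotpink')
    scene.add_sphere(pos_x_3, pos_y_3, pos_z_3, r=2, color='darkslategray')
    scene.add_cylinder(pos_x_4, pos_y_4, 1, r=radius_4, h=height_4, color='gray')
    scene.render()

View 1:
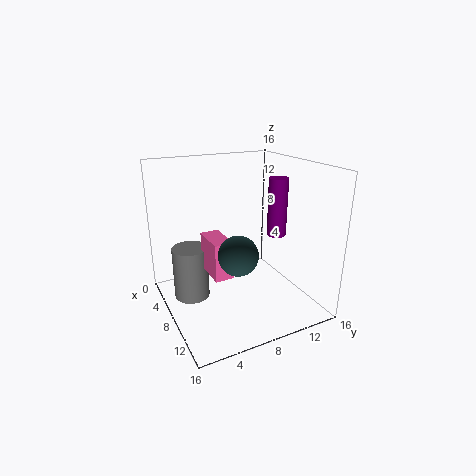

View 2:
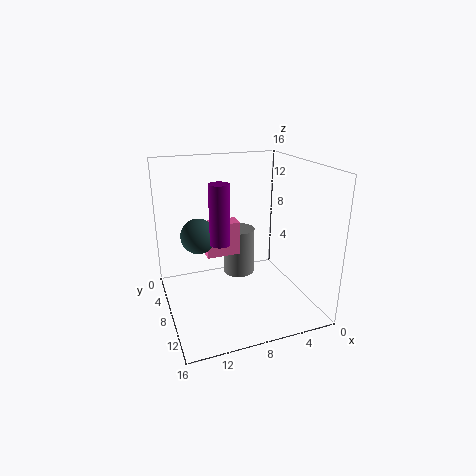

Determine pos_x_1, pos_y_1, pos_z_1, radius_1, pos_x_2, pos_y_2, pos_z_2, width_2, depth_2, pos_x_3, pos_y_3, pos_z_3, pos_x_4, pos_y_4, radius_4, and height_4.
pos_x_1 = 11; pos_y_1 = 11; pos_z_1 = 9; radius_1 = 1; pos_x_2 = 7; pos_y_2 = 4; pos_z_2 = 5; width_2 = 4; depth_2 = 2; pos_x_3 = 12; pos_y_3 = 6; pos_z_3 = 8; pos_x_4 = 6; pos_y_4 = 3; radius_4 = 2; height_4 = 6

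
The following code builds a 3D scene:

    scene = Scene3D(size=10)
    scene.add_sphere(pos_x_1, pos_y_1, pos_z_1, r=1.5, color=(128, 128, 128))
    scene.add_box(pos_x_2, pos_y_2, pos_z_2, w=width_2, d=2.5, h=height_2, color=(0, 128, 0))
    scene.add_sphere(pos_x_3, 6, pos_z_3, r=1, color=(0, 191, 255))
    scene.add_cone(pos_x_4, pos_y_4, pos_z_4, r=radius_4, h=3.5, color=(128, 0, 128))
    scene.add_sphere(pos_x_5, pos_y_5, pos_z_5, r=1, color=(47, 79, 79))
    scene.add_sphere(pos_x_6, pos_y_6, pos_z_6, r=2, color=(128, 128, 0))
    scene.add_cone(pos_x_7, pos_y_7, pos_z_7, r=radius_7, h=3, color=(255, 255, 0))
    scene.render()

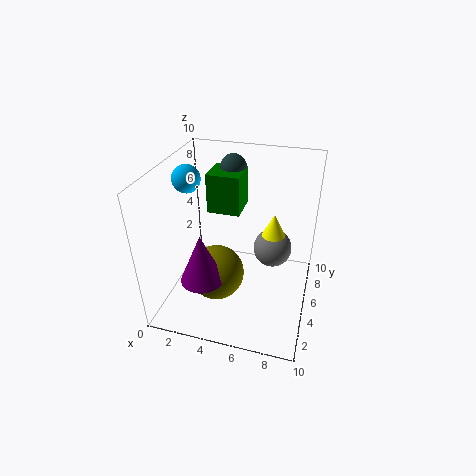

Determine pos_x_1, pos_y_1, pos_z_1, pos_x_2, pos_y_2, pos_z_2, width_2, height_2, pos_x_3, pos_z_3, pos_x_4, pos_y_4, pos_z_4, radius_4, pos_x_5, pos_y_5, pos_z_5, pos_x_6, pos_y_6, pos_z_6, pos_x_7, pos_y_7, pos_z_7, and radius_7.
pos_x_1 = 7, pos_y_1 = 8, pos_z_1 = 2.5, pos_x_2 = 2, pos_y_2 = 7, pos_z_2 = 5.5, width_2 = 2.5, height_2 = 3, pos_x_3 = 1, pos_z_3 = 8.5, pos_x_4 = 3, pos_y_4 = 3, pos_z_4 = 2.5, radius_4 = 1.5, pos_x_5 = 3.5, pos_y_5 = 9, pos_z_5 = 8.5, pos_x_6 = 3.5, pos_y_6 = 4.5, pos_z_6 = 2, pos_x_7 = 7, pos_y_7 = 8, pos_z_7 = 2.5, radius_7 = 1.5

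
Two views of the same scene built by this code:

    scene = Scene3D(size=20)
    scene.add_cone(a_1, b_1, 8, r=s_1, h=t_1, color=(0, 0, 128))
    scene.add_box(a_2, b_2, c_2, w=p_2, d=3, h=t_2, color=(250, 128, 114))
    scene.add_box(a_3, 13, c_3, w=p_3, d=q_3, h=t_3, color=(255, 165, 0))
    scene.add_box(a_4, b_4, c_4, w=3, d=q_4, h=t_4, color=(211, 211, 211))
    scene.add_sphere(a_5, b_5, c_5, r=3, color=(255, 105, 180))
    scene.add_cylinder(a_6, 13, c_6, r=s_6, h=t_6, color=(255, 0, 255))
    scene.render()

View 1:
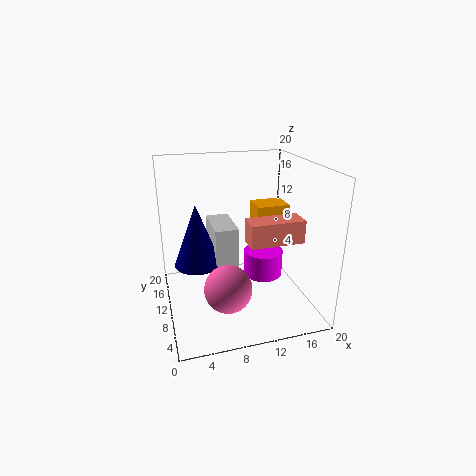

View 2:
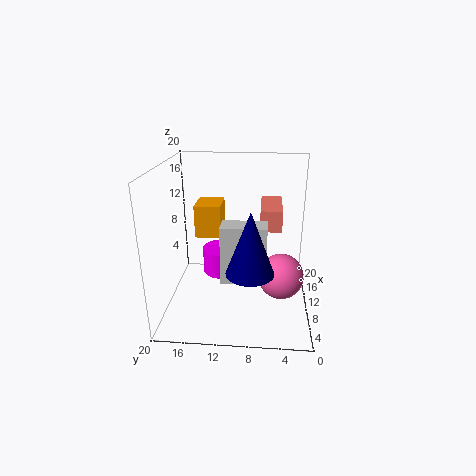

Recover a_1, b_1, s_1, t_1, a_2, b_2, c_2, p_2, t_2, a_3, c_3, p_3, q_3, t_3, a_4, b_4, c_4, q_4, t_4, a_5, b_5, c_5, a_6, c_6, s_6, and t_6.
a_1 = 4; b_1 = 8; s_1 = 3; t_1 = 8; a_2 = 10; b_2 = 4; c_2 = 11; p_2 = 7; t_2 = 3; a_3 = 14; c_3 = 8; p_3 = 5; q_3 = 4; t_3 = 5; a_4 = 6; b_4 = 6; c_4 = 5; q_4 = 6; t_4 = 8; a_5 = 7; b_5 = 4; c_5 = 6; a_6 = 15; c_6 = 2; s_6 = 3; t_6 = 4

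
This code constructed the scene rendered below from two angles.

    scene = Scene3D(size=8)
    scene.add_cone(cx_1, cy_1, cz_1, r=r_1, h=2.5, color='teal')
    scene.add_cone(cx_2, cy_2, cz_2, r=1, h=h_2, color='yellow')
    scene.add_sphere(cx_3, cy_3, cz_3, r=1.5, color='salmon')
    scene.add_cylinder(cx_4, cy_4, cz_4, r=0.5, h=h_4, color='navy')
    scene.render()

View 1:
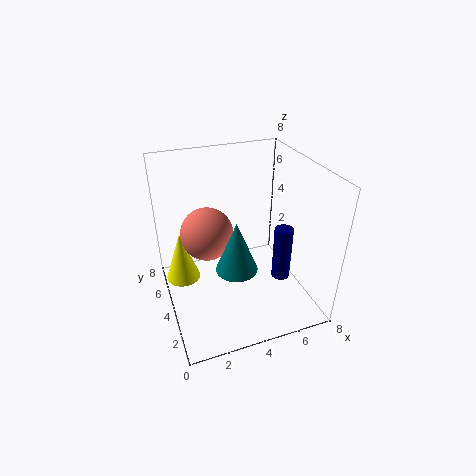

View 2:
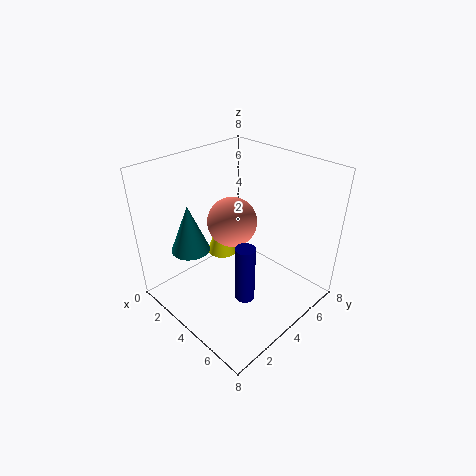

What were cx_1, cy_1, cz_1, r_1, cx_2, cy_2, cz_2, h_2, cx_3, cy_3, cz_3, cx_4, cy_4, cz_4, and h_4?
cx_1 = 3, cy_1 = 1.5, cz_1 = 4, r_1 = 1, cx_2 = 1, cy_2 = 5.5, cz_2 = 1, h_2 = 3, cx_3 = 2.5, cy_3 = 5, cz_3 = 4, cx_4 = 6, cy_4 = 2.5, cz_4 = 2, h_4 = 3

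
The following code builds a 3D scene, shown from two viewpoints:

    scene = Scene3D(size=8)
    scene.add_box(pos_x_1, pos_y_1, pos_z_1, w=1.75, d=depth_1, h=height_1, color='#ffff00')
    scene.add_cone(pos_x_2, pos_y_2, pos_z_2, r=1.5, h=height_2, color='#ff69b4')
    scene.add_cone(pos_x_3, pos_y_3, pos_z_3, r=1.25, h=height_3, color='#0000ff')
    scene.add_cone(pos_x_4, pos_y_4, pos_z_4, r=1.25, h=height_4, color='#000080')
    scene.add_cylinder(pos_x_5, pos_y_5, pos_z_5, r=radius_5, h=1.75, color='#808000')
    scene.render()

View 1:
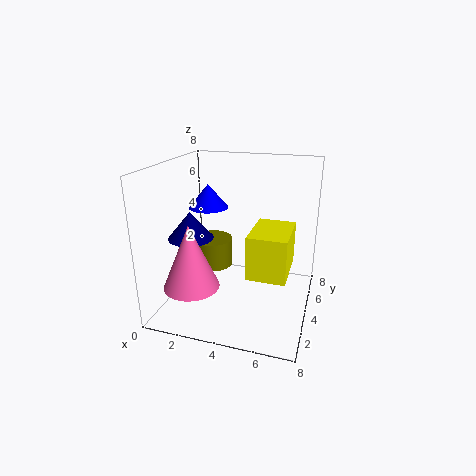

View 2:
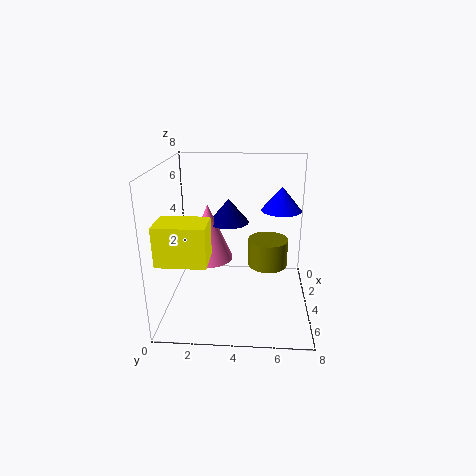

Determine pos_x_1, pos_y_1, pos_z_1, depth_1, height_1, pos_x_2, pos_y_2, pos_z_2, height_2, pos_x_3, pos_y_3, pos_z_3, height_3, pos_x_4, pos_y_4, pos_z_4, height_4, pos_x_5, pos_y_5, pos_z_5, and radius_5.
pos_x_1 = 5.5; pos_y_1 = 0.25; pos_z_1 = 3.75; depth_1 = 2.5; height_1 = 2; pos_x_2 = 2; pos_y_2 = 2; pos_z_2 = 1.75; height_2 = 3.5; pos_x_3 = 1.25; pos_y_3 = 6.5; pos_z_3 = 4.75; height_3 = 1.5; pos_x_4 = 1.5; pos_y_4 = 3.25; pos_z_4 = 4; height_4 = 1.5; pos_x_5 = 1.75; pos_y_5 = 5.75; pos_z_5 = 1.25; radius_5 = 1.25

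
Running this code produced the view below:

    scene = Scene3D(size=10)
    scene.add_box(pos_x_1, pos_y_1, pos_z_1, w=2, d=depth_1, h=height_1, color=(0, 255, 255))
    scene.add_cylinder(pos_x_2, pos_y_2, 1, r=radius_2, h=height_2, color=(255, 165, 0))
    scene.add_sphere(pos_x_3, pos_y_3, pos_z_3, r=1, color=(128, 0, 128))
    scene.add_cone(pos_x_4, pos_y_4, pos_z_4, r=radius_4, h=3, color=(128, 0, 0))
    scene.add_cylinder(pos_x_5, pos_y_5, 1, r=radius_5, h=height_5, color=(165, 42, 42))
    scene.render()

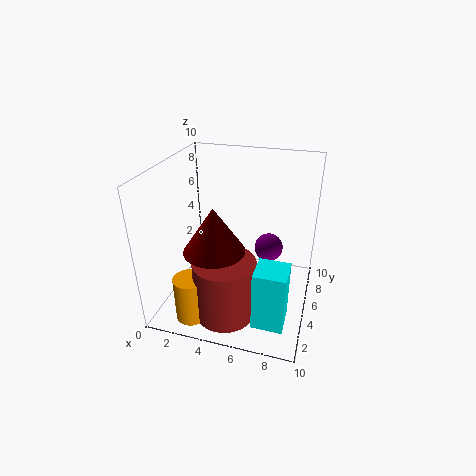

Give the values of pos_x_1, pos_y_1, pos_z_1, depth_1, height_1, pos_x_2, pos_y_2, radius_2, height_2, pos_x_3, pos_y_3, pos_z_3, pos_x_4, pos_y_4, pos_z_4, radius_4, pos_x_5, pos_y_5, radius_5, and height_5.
pos_x_1 = 7
pos_y_1 = 1
pos_z_1 = 1
depth_1 = 2
height_1 = 4
pos_x_2 = 3
pos_y_2 = 1
radius_2 = 1
height_2 = 3
pos_x_3 = 7
pos_y_3 = 6
pos_z_3 = 4
pos_x_4 = 4
pos_y_4 = 3
pos_z_4 = 5
radius_4 = 2
pos_x_5 = 5
pos_y_5 = 2
radius_5 = 2
height_5 = 4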